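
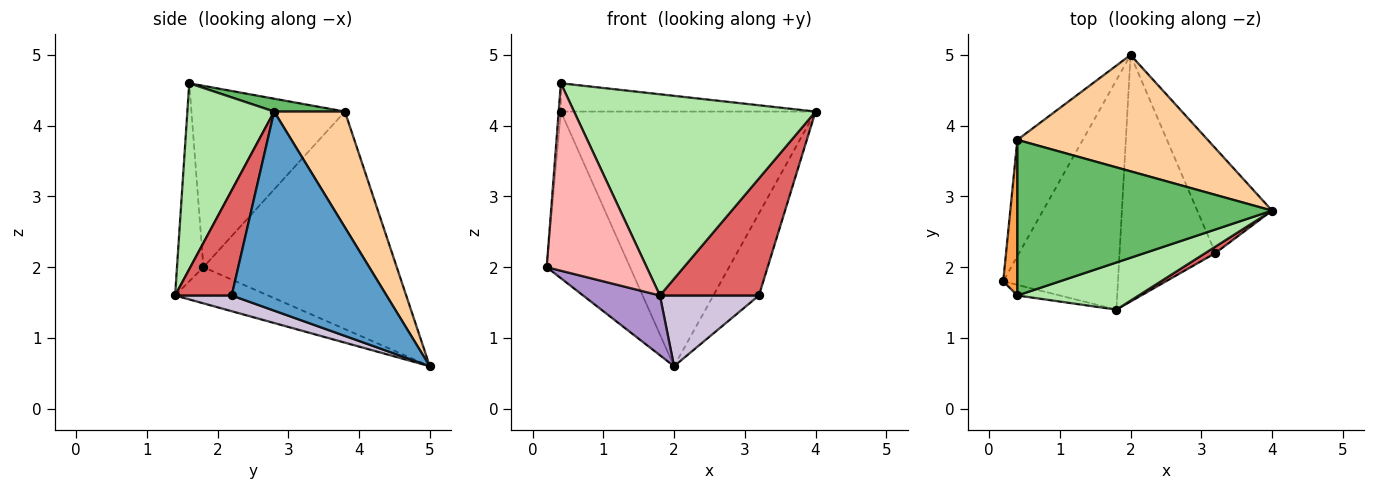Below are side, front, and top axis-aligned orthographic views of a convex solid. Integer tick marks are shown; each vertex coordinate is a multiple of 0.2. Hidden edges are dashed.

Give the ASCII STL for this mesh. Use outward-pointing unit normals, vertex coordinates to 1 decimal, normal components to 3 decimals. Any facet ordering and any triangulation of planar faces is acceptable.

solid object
 facet normal 0.902 0.266 -0.339
  outer loop
   vertex 3.2 2.2 1.6
   vertex 2.0 5.0 0.6
   vertex 4.0 2.8 4.2
  endloop
 endfacet
 facet normal -0.885 0.381 -0.266
  outer loop
   vertex 0.4 3.8 4.2
   vertex 2.0 5.0 0.6
   vertex 0.2 1.8 2.0
  endloop
 endfacet
 facet normal -0.997 0.014 0.078
  outer loop
   vertex 0.4 3.8 4.2
   vertex 0.2 1.8 2.0
   vertex 0.4 1.6 4.6
  endloop
 endfacet
 facet normal 0.245 0.882 0.403
  outer loop
   vertex 0.4 3.8 4.2
   vertex 4.0 2.8 4.2
   vertex 2.0 5.0 0.6
  endloop
 endfacet
 facet normal 0.050 0.179 0.983
  outer loop
   vertex 0.4 3.8 4.2
   vertex 0.4 1.6 4.6
   vertex 4.0 2.8 4.2
  endloop
 endfacet
 facet normal 0.330 -0.919 0.215
  outer loop
   vertex 1.8 1.4 1.6
   vertex 4.0 2.8 4.2
   vertex 0.4 1.6 4.6
  endloop
 endfacet
 facet normal 0.496 -0.867 0.048
  outer loop
   vertex 1.8 1.4 1.6
   vertex 3.2 2.2 1.6
   vertex 4.0 2.8 4.2
  endloop
 endfacet
 facet normal -0.255 -0.965 -0.055
  outer loop
   vertex 1.8 1.4 1.6
   vertex 0.4 1.6 4.6
   vertex 0.2 1.8 2.0
  endloop
 endfacet
 facet normal -0.292 -0.241 -0.926
  outer loop
   vertex 1.8 1.4 1.6
   vertex 0.2 1.8 2.0
   vertex 2.0 5.0 0.6
  endloop
 endfacet
 facet normal 0.156 -0.272 -0.950
  outer loop
   vertex 1.8 1.4 1.6
   vertex 2.0 5.0 0.6
   vertex 3.2 2.2 1.6
  endloop
 endfacet
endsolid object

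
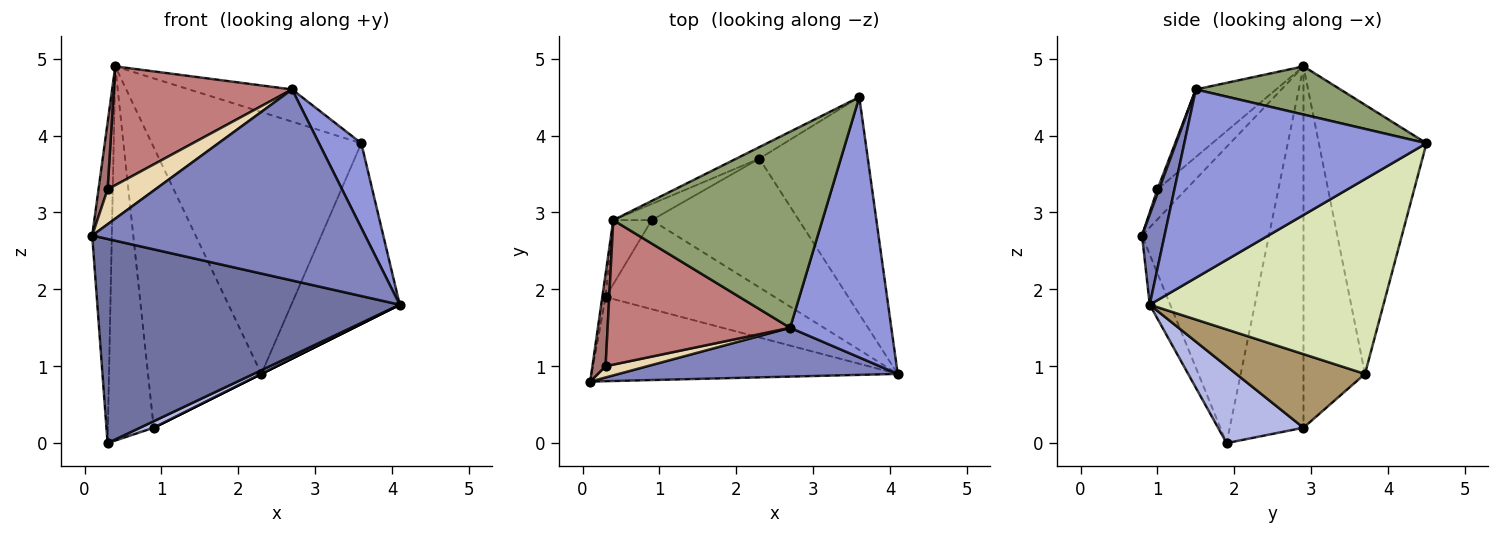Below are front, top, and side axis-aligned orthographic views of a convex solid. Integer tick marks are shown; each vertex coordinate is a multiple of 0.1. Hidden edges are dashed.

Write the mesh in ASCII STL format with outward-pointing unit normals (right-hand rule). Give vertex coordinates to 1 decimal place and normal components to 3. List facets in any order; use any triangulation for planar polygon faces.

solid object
 facet normal -0.063 -0.923 -0.381
  outer loop
   vertex 0.3 1.9 0.0
   vertex 4.1 0.9 1.8
   vertex 0.1 0.8 2.7
  endloop
 endfacet
 facet normal 0.080 -0.966 0.247
  outer loop
   vertex 2.7 1.5 4.6
   vertex 0.1 0.8 2.7
   vertex 4.1 0.9 1.8
  endloop
 endfacet
 facet normal 0.871 -0.152 0.468
  outer loop
   vertex 2.7 1.5 4.6
   vertex 4.1 0.9 1.8
   vertex 3.6 4.5 3.9
  endloop
 endfacet
 facet normal 0.413 -0.066 -0.908
  outer loop
   vertex 0.9 2.9 0.2
   vertex 4.1 0.9 1.8
   vertex 0.3 1.9 0.0
  endloop
 endfacet
 facet normal 0.222 0.158 0.962
  outer loop
   vertex 0.4 2.9 4.9
   vertex 2.7 1.5 4.6
   vertex 3.6 4.5 3.9
  endloop
 endfacet
 facet normal -0.988 0.153 -0.011
  outer loop
   vertex 0.4 2.9 4.9
   vertex 0.3 1.9 0.0
   vertex 0.1 0.8 2.7
  endloop
 endfacet
 facet normal -0.846 0.526 -0.090
  outer loop
   vertex 0.4 2.9 4.9
   vertex 0.9 2.9 0.2
   vertex 0.3 1.9 0.0
  endloop
 endfacet
 facet normal 0.810 0.376 -0.451
  outer loop
   vertex 2.3 3.7 0.9
   vertex 3.6 4.5 3.9
   vertex 4.1 0.9 1.8
  endloop
 endfacet
 facet normal 0.447 0.000 -0.894
  outer loop
   vertex 2.3 3.7 0.9
   vertex 4.1 0.9 1.8
   vertex 0.9 2.9 0.2
  endloop
 endfacet
 facet normal -0.457 0.889 -0.039
  outer loop
   vertex 2.3 3.7 0.9
   vertex 0.4 2.9 4.9
   vertex 3.6 4.5 3.9
  endloop
 endfacet
 facet normal -0.476 0.878 -0.051
  outer loop
   vertex 2.3 3.7 0.9
   vertex 0.9 2.9 0.2
   vertex 0.4 2.9 4.9
  endloop
 endfacet
 facet normal 0.032 -0.951 0.306
  outer loop
   vertex 0.3 1.0 3.3
   vertex 0.1 0.8 2.7
   vertex 2.7 1.5 4.6
  endloop
 endfacet
 facet normal -0.879 -0.279 0.386
  outer loop
   vertex 0.3 1.0 3.3
   vertex 0.4 2.9 4.9
   vertex 0.1 0.8 2.7
  endloop
 endfacet
 facet normal -0.275 -0.611 0.743
  outer loop
   vertex 0.3 1.0 3.3
   vertex 2.7 1.5 4.6
   vertex 0.4 2.9 4.9
  endloop
 endfacet
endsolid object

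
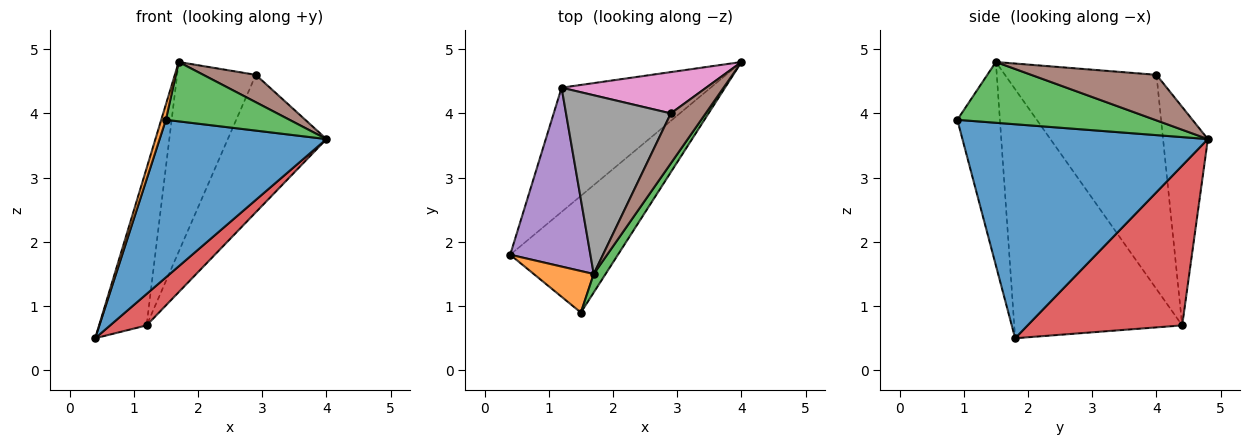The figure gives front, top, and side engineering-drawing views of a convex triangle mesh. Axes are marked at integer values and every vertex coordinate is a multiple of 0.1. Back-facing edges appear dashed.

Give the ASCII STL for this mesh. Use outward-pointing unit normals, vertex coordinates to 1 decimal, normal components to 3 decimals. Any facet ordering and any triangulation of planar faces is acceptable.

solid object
 facet normal 0.763 -0.519 -0.384
  outer loop
   vertex 1.5 0.9 3.9
   vertex 0.4 1.8 0.5
   vertex 4.0 4.8 3.6
  endloop
 endfacet
 facet normal -0.954 -0.104 0.281
  outer loop
   vertex 1.7 1.5 4.8
   vertex 0.4 1.8 0.5
   vertex 1.5 0.9 3.9
  endloop
 endfacet
 facet normal 0.836 -0.524 0.163
  outer loop
   vertex 1.7 1.5 4.8
   vertex 1.5 0.9 3.9
   vertex 4.0 4.8 3.6
  endloop
 endfacet
 facet normal 0.721 -0.170 -0.672
  outer loop
   vertex 1.2 4.4 0.7
   vertex 4.0 4.8 3.6
   vertex 0.4 1.8 0.5
  endloop
 endfacet
 facet normal -0.919 0.260 0.296
  outer loop
   vertex 1.2 4.4 0.7
   vertex 0.4 1.8 0.5
   vertex 1.7 1.5 4.8
  endloop
 endfacet
 facet normal 0.754 -0.316 0.577
  outer loop
   vertex 2.9 4.0 4.6
   vertex 1.7 1.5 4.8
   vertex 4.0 4.8 3.6
  endloop
 endfacet
 facet normal -0.399 0.878 0.264
  outer loop
   vertex 2.9 4.0 4.6
   vertex 4.0 4.8 3.6
   vertex 1.2 4.4 0.7
  endloop
 endfacet
 facet normal -0.814 0.423 0.398
  outer loop
   vertex 2.9 4.0 4.6
   vertex 1.2 4.4 0.7
   vertex 1.7 1.5 4.8
  endloop
 endfacet
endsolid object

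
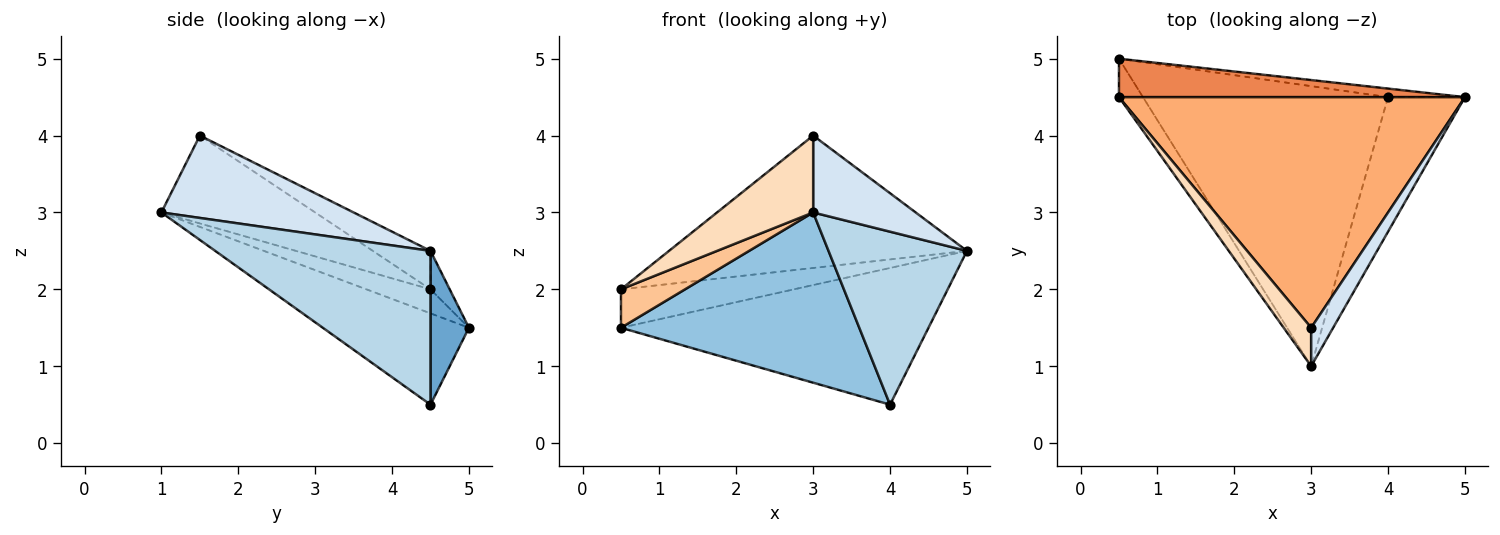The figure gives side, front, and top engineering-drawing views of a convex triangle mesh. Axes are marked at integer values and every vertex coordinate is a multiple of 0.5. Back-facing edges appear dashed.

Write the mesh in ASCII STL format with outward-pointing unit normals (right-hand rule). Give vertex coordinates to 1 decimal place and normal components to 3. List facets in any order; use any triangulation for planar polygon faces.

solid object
 facet normal 0.124 0.990 -0.062
  outer loop
   vertex 4.0 4.5 0.5
   vertex 0.5 5.0 1.5
   vertex 5.0 4.5 2.5
  endloop
 endfacet
 facet normal -0.303 -0.495 -0.814
  outer loop
   vertex 4.0 4.5 0.5
   vertex 3.0 1.0 3.0
   vertex 0.5 5.0 1.5
  endloop
 endfacet
 facet normal 0.775 -0.498 -0.388
  outer loop
   vertex 4.0 4.5 0.5
   vertex 5.0 4.5 2.5
   vertex 3.0 1.0 3.0
  endloop
 endfacet
 facet normal 0.859 -0.458 0.229
  outer loop
   vertex 3.0 1.5 4.0
   vertex 3.0 1.0 3.0
   vertex 5.0 4.5 2.5
  endloop
 endfacet
 facet normal -0.078 0.705 0.705
  outer loop
   vertex 0.5 4.5 2.0
   vertex 5.0 4.5 2.5
   vertex 0.5 5.0 1.5
  endloop
 endfacet
 facet normal -0.096 0.496 0.863
  outer loop
   vertex 0.5 4.5 2.0
   vertex 3.0 1.5 4.0
   vertex 5.0 4.5 2.5
  endloop
 endfacet
 facet normal -0.577 -0.577 -0.577
  outer loop
   vertex 0.5 4.5 2.0
   vertex 0.5 5.0 1.5
   vertex 3.0 1.0 3.0
  endloop
 endfacet
 facet normal -0.820 -0.512 0.256
  outer loop
   vertex 0.5 4.5 2.0
   vertex 3.0 1.0 3.0
   vertex 3.0 1.5 4.0
  endloop
 endfacet
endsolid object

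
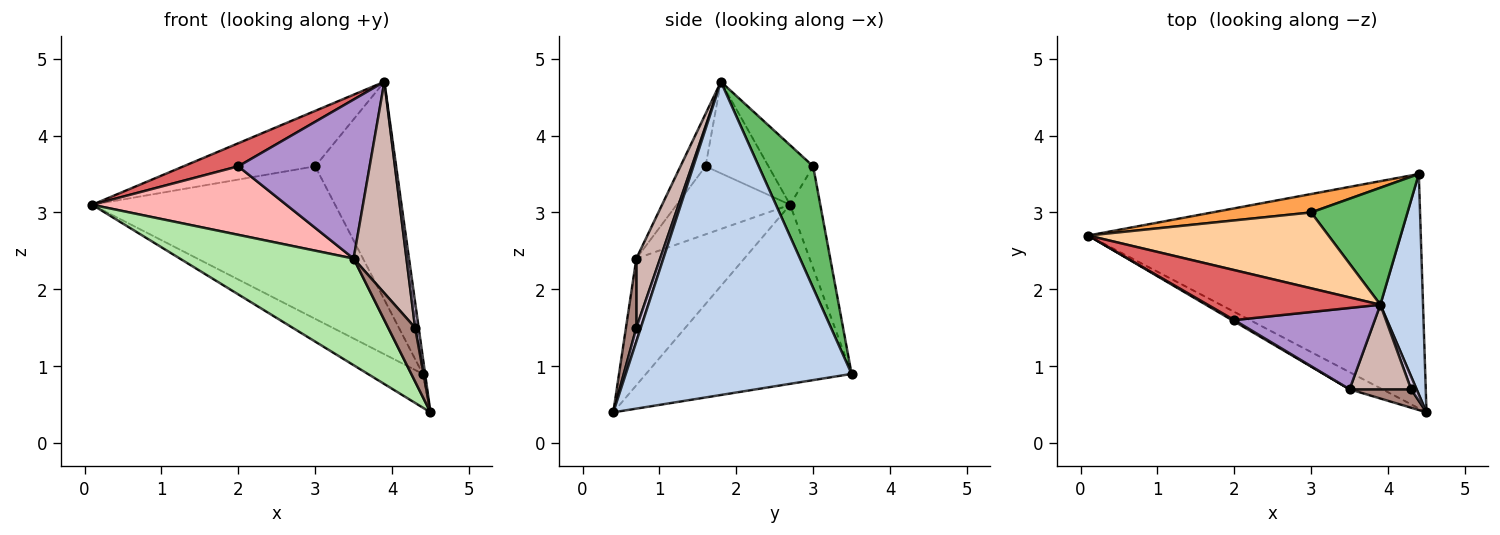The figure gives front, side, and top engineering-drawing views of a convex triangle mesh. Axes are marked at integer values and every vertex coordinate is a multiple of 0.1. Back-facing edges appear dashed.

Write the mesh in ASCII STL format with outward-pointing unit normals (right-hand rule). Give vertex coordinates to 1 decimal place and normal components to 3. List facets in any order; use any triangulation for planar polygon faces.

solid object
 facet normal -0.470 0.126 -0.874
  outer loop
   vertex 4.4 3.5 0.9
   vertex 4.5 0.4 0.4
   vertex 0.1 2.7 3.1
  endloop
 endfacet
 facet normal 0.991 0.010 0.135
  outer loop
   vertex 3.9 1.8 4.7
   vertex 4.5 0.4 0.4
   vertex 4.4 3.5 0.9
  endloop
 endfacet
 facet normal -0.122 0.985 0.119
  outer loop
   vertex 3.0 3.0 3.6
   vertex 4.4 3.5 0.9
   vertex 0.1 2.7 3.1
  endloop
 endfacet
 facet normal -0.196 0.578 0.792
  outer loop
   vertex 3.0 3.0 3.6
   vertex 0.1 2.7 3.1
   vertex 3.9 1.8 4.7
  endloop
 endfacet
 facet normal 0.513 0.757 0.406
  outer loop
   vertex 3.0 3.0 3.6
   vertex 3.9 1.8 4.7
   vertex 4.4 3.5 0.9
  endloop
 endfacet
 facet normal -0.523 -0.842 -0.135
  outer loop
   vertex 3.5 0.7 2.4
   vertex 0.1 2.7 3.1
   vertex 4.5 0.4 0.4
  endloop
 endfacet
 facet normal -0.434 -0.378 0.818
  outer loop
   vertex 2.0 1.6 3.6
   vertex 3.9 1.8 4.7
   vertex 0.1 2.7 3.1
  endloop
 endfacet
 facet normal -0.504 -0.863 0.017
  outer loop
   vertex 2.0 1.6 3.6
   vertex 0.1 2.7 3.1
   vertex 3.5 0.7 2.4
  endloop
 endfacet
 facet normal -0.168 -0.878 0.449
  outer loop
   vertex 2.0 1.6 3.6
   vertex 3.5 0.7 2.4
   vertex 3.9 1.8 4.7
  endloop
 endfacet
 facet normal 0.745 -0.596 0.298
  outer loop
   vertex 4.3 0.7 1.5
   vertex 4.5 0.4 0.4
   vertex 3.9 1.8 4.7
  endloop
 endfacet
 facet normal 0.343 -0.889 0.305
  outer loop
   vertex 4.3 0.7 1.5
   vertex 3.5 0.7 2.4
   vertex 4.5 0.4 0.4
  endloop
 endfacet
 facet normal 0.386 -0.857 0.343
  outer loop
   vertex 4.3 0.7 1.5
   vertex 3.9 1.8 4.7
   vertex 3.5 0.7 2.4
  endloop
 endfacet
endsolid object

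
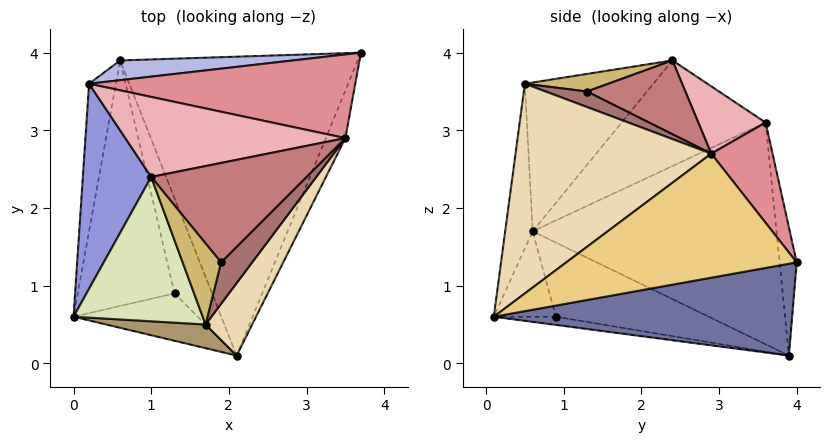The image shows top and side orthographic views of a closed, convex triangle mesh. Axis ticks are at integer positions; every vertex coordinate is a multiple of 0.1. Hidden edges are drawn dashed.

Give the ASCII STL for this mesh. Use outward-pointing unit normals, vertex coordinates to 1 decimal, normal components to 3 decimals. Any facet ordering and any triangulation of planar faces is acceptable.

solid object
 facet normal 0.360 0.020 -0.933
  outer loop
   vertex 2.1 0.1 0.6
   vertex 0.6 3.9 0.1
   vertex 3.7 4.0 1.3
  endloop
 endfacet
 facet normal -0.985 0.121 -0.119
  outer loop
   vertex 0.2 3.6 3.1
   vertex 0.6 3.9 0.1
   vertex 0.0 0.6 1.7
  endloop
 endfacet
 facet normal -0.824 -0.194 0.533
  outer loop
   vertex 0.2 3.6 3.1
   vertex 0.0 0.6 1.7
   vertex 1.0 2.4 3.9
  endloop
 endfacet
 facet normal -0.067 0.994 0.090
  outer loop
   vertex 0.2 3.6 3.1
   vertex 3.7 4.0 1.3
   vertex 0.6 3.9 0.1
  endloop
 endfacet
 facet normal -0.587 -0.264 -0.765
  outer loop
   vertex 1.3 0.9 0.6
   vertex 0.0 0.6 1.7
   vertex 0.6 3.9 0.1
  endloop
 endfacet
 facet normal -0.493 -0.493 -0.717
  outer loop
   vertex 1.3 0.9 0.6
   vertex 2.1 0.1 0.6
   vertex 0.0 0.6 1.7
  endloop
 endfacet
 facet normal -0.208 -0.208 -0.956
  outer loop
   vertex 1.3 0.9 0.6
   vertex 0.6 3.9 0.1
   vertex 2.1 0.1 0.6
  endloop
 endfacet
 facet normal -0.705 -0.357 0.612
  outer loop
   vertex 1.7 0.5 3.6
   vertex 1.0 2.4 3.9
   vertex 0.0 0.6 1.7
  endloop
 endfacet
 facet normal -0.177 -0.978 0.107
  outer loop
   vertex 1.7 0.5 3.6
   vertex 0.0 0.6 1.7
   vertex 2.1 0.1 0.6
  endloop
 endfacet
 facet normal 0.416 0.010 0.909
  outer loop
   vertex 1.9 1.3 3.5
   vertex 1.0 2.4 3.9
   vertex 1.7 0.5 3.6
  endloop
 endfacet
 facet normal 0.924 -0.353 -0.145
  outer loop
   vertex 3.5 2.9 2.7
   vertex 2.1 0.1 0.6
   vertex 3.7 4.0 1.3
  endloop
 endfacet
 facet normal 0.818 -0.545 0.182
  outer loop
   vertex 3.5 2.9 2.7
   vertex 1.7 0.5 3.6
   vertex 2.1 0.1 0.6
  endloop
 endfacet
 facet normal 0.447 0.000 0.894
  outer loop
   vertex 3.5 2.9 2.7
   vertex 1.9 1.3 3.5
   vertex 1.7 0.5 3.6
  endloop
 endfacet
 facet normal 0.429 0.023 0.903
  outer loop
   vertex 3.5 2.9 2.7
   vertex 1.0 2.4 3.9
   vertex 1.9 1.3 3.5
  endloop
 endfacet
 facet normal 0.234 0.748 0.621
  outer loop
   vertex 3.5 2.9 2.7
   vertex 3.7 4.0 1.3
   vertex 0.2 3.6 3.1
  endloop
 endfacet
 facet normal 0.225 0.640 0.735
  outer loop
   vertex 3.5 2.9 2.7
   vertex 0.2 3.6 3.1
   vertex 1.0 2.4 3.9
  endloop
 endfacet
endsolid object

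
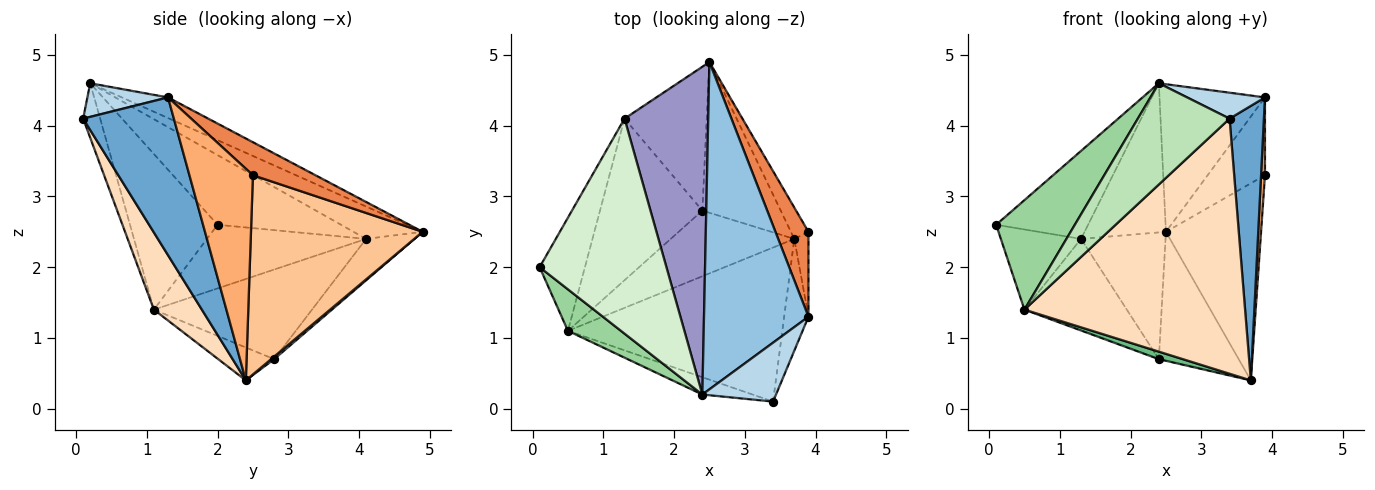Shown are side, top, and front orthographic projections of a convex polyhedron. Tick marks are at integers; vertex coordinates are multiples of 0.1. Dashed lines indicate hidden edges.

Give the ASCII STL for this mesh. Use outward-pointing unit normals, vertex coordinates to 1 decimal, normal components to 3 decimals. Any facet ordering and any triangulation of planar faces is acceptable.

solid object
 facet normal 0.926 -0.350 -0.143
  outer loop
   vertex 3.4 0.1 4.1
   vertex 3.7 2.4 0.4
   vertex 3.9 1.3 4.4
  endloop
 endfacet
 facet normal -0.177 0.405 0.897
  outer loop
   vertex 2.4 0.2 4.6
   vertex 3.9 1.3 4.4
   vertex 2.5 4.9 2.5
  endloop
 endfacet
 facet normal 0.385 -0.372 0.845
  outer loop
   vertex 2.4 0.2 4.6
   vertex 3.4 0.1 4.1
   vertex 3.9 1.3 4.4
  endloop
 endfacet
 facet normal 0.025 0.650 -0.760
  outer loop
   vertex 2.4 2.8 0.7
   vertex 2.5 4.9 2.5
   vertex 3.7 2.4 0.4
  endloop
 endfacet
 facet normal 0.593 0.544 0.593
  outer loop
   vertex 3.9 2.5 3.3
   vertex 2.5 4.9 2.5
   vertex 3.9 1.3 4.4
  endloop
 endfacet
 facet normal 0.996 -0.061 -0.067
  outer loop
   vertex 3.9 2.5 3.3
   vertex 3.9 1.3 4.4
   vertex 3.7 2.4 0.4
  endloop
 endfacet
 facet normal 0.872 0.483 -0.077
  outer loop
   vertex 3.9 2.5 3.3
   vertex 3.7 2.4 0.4
   vertex 2.5 4.9 2.5
  endloop
 endfacet
 facet normal 0.183 -0.842 -0.508
  outer loop
   vertex 0.5 1.1 1.4
   vertex 3.7 2.4 0.4
   vertex 3.4 0.1 4.1
  endloop
 endfacet
 facet normal -0.255 -0.110 -0.961
  outer loop
   vertex 0.5 1.1 1.4
   vertex 2.4 2.8 0.7
   vertex 3.7 2.4 0.4
  endloop
 endfacet
 facet normal -0.721 -0.648 0.246
  outer loop
   vertex 0.5 1.1 1.4
   vertex 2.4 0.2 4.6
   vertex 0.1 2.0 2.6
  endloop
 endfacet
 facet normal -0.180 -0.970 -0.166
  outer loop
   vertex 0.5 1.1 1.4
   vertex 3.4 0.1 4.1
   vertex 2.4 0.2 4.6
  endloop
 endfacet
 facet normal -0.453 0.338 0.825
  outer loop
   vertex 1.3 4.1 2.4
   vertex 0.1 2.0 2.6
   vertex 2.4 0.2 4.6
  endloop
 endfacet
 facet normal -0.332 0.391 0.859
  outer loop
   vertex 1.3 4.1 2.4
   vertex 2.4 0.2 4.6
   vertex 2.5 4.9 2.5
  endloop
 endfacet
 facet normal -0.354 0.618 -0.702
  outer loop
   vertex 1.3 4.1 2.4
   vertex 2.5 4.9 2.5
   vertex 2.4 2.8 0.7
  endloop
 endfacet
 facet normal -0.754 0.380 -0.536
  outer loop
   vertex 1.3 4.1 2.4
   vertex 0.5 1.1 1.4
   vertex 0.1 2.0 2.6
  endloop
 endfacet
 facet normal -0.606 0.392 -0.692
  outer loop
   vertex 1.3 4.1 2.4
   vertex 2.4 2.8 0.7
   vertex 0.5 1.1 1.4
  endloop
 endfacet
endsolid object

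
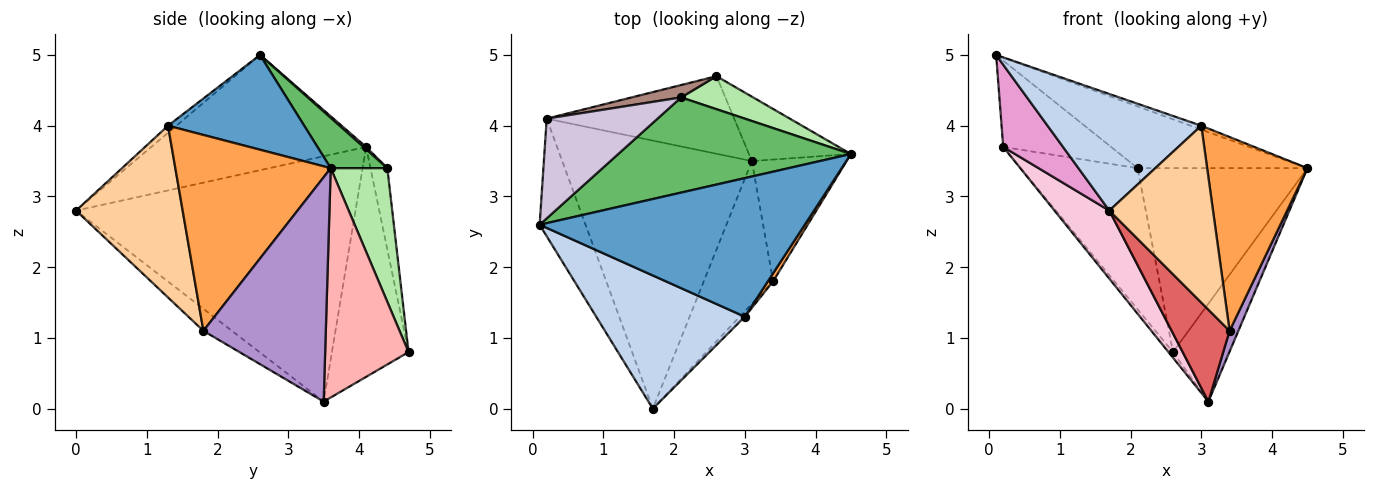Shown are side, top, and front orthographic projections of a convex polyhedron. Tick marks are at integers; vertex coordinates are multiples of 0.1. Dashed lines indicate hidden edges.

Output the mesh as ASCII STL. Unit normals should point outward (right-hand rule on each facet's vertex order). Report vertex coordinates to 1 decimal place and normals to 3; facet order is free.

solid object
 facet normal 0.336 0.026 0.941
  outer loop
   vertex 3.0 1.3 4.0
   vertex 4.5 3.6 3.4
   vertex 0.1 2.6 5.0
  endloop
 endfacet
 facet normal -0.036 -0.658 0.752
  outer loop
   vertex 3.0 1.3 4.0
   vertex 0.1 2.6 5.0
   vertex 1.7 0.0 2.8
  endloop
 endfacet
 facet normal 0.840 -0.542 0.022
  outer loop
   vertex 3.0 1.3 4.0
   vertex 3.4 1.8 1.1
   vertex 4.5 3.6 3.4
  endloop
 endfacet
 facet normal 0.717 -0.697 -0.021
  outer loop
   vertex 3.0 1.3 4.0
   vertex 1.7 0.0 2.8
   vertex 3.4 1.8 1.1
  endloop
 endfacet
 facet normal 0.178 0.535 0.825
  outer loop
   vertex 2.1 4.4 3.4
   vertex 0.1 2.6 5.0
   vertex 4.5 3.6 3.4
  endloop
 endfacet
 facet normal 0.312 0.935 0.168
  outer loop
   vertex 2.1 4.4 3.4
   vertex 4.5 3.6 3.4
   vertex 2.6 4.7 0.8
  endloop
 endfacet
 facet normal -0.258 -0.523 -0.812
  outer loop
   vertex 3.1 3.5 0.1
   vertex 3.4 1.8 1.1
   vertex 1.7 0.0 2.8
  endloop
 endfacet
 facet normal 0.777 0.526 -0.346
  outer loop
   vertex 3.1 3.5 0.1
   vertex 2.6 4.7 0.8
   vertex 4.5 3.6 3.4
  endloop
 endfacet
 facet normal 0.919 -0.066 -0.388
  outer loop
   vertex 3.1 3.5 0.1
   vertex 4.5 3.6 3.4
   vertex 3.4 1.8 1.1
  endloop
 endfacet
 facet normal 0.016 0.654 0.756
  outer loop
   vertex 0.2 4.1 3.7
   vertex 0.1 2.6 5.0
   vertex 2.1 4.4 3.4
  endloop
 endfacet
 facet normal -0.142 0.986 0.086
  outer loop
   vertex 0.2 4.1 3.7
   vertex 2.1 4.4 3.4
   vertex 2.6 4.7 0.8
  endloop
 endfacet
 facet normal -0.774 0.046 -0.631
  outer loop
   vertex 0.2 4.1 3.7
   vertex 2.6 4.7 0.8
   vertex 3.1 3.5 0.1
  endloop
 endfacet
 facet normal -0.899 -0.250 -0.358
  outer loop
   vertex 0.2 4.1 3.7
   vertex 1.7 0.0 2.8
   vertex 0.1 2.6 5.0
  endloop
 endfacet
 facet normal -0.782 -0.153 -0.604
  outer loop
   vertex 0.2 4.1 3.7
   vertex 3.1 3.5 0.1
   vertex 1.7 0.0 2.8
  endloop
 endfacet
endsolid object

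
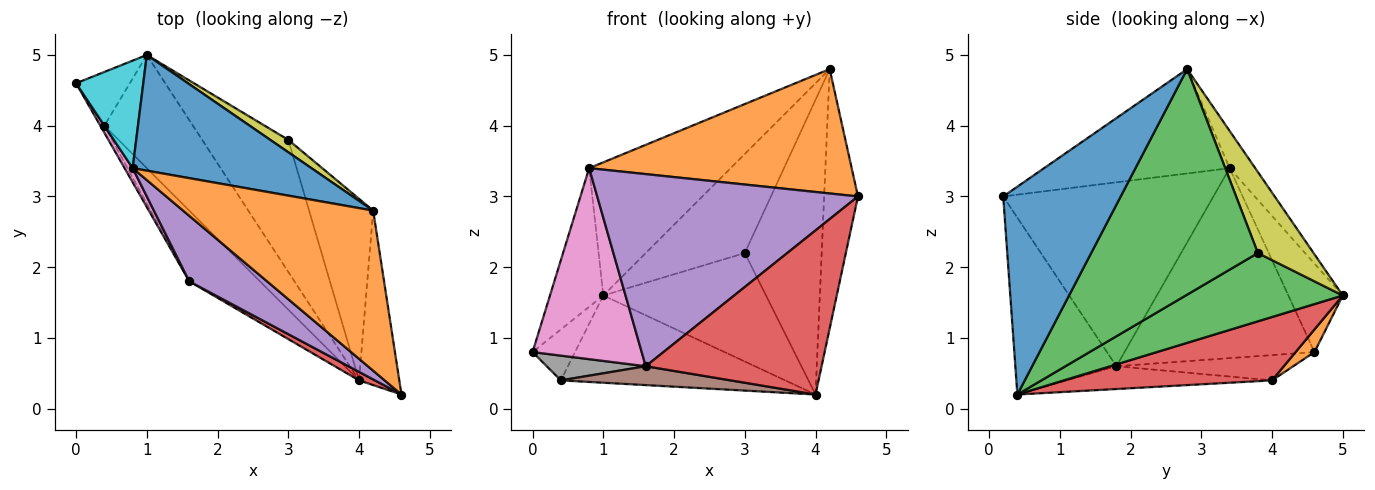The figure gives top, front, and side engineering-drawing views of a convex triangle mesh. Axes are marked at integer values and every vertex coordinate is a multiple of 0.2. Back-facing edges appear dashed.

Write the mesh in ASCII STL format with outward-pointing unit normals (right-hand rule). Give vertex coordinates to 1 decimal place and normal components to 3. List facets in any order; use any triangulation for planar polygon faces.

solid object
 facet normal 0.945 0.272 -0.183
  outer loop
   vertex 4.0 0.4 0.2
   vertex 4.2 2.8 4.8
   vertex 4.6 0.2 3.0
  endloop
 endfacet
 facet normal -0.398 -0.563 0.725
  outer loop
   vertex 0.8 3.4 3.4
   vertex 4.6 0.2 3.0
   vertex 4.2 2.8 4.8
  endloop
 endfacet
 facet normal 0.879 0.406 -0.250
  outer loop
   vertex 3.0 3.8 2.2
   vertex 4.2 2.8 4.8
   vertex 4.0 0.4 0.2
  endloop
 endfacet
 facet normal -0.498 -0.866 0.045
  outer loop
   vertex 1.6 1.8 0.6
   vertex 4.0 0.4 0.2
   vertex 4.6 0.2 3.0
  endloop
 endfacet
 facet normal -0.607 -0.752 0.257
  outer loop
   vertex 1.6 1.8 0.6
   vertex 4.6 0.2 3.0
   vertex 0.8 3.4 3.4
  endloop
 endfacet
 facet normal -0.297 -0.246 -0.923
  outer loop
   vertex 1.6 1.8 0.6
   vertex 0.4 4.0 0.4
   vertex 4.0 0.4 0.2
  endloop
 endfacet
 facet normal -0.867 -0.498 0.037
  outer loop
   vertex 1.6 1.8 0.6
   vertex 0.8 3.4 3.4
   vertex 0.0 4.6 0.8
  endloop
 endfacet
 facet normal -0.864 -0.484 -0.138
  outer loop
   vertex 1.6 1.8 0.6
   vertex 0.0 4.6 0.8
   vertex 0.4 4.0 0.4
  endloop
 endfacet
 facet normal 0.487 0.866 0.108
  outer loop
   vertex 1.0 5.0 1.6
   vertex 4.2 2.8 4.8
   vertex 3.0 3.8 2.2
  endloop
 endfacet
 facet normal -0.628 0.615 0.477
  outer loop
   vertex 1.0 5.0 1.6
   vertex 0.0 4.6 0.8
   vertex 0.8 3.4 3.4
  endloop
 endfacet
 facet normal -0.136 0.748 0.650
  outer loop
   vertex 1.0 5.0 1.6
   vertex 0.8 3.4 3.4
   vertex 4.2 2.8 4.8
  endloop
 endfacet
 facet normal 0.292 0.658 -0.694
  outer loop
   vertex 1.0 5.0 1.6
   vertex 0.4 4.0 0.4
   vertex 0.0 4.6 0.8
  endloop
 endfacet
 facet normal 0.522 0.541 -0.659
  outer loop
   vertex 1.0 5.0 1.6
   vertex 3.0 3.8 2.2
   vertex 4.0 0.4 0.2
  endloop
 endfacet
 facet normal 0.493 0.531 -0.689
  outer loop
   vertex 1.0 5.0 1.6
   vertex 4.0 0.4 0.2
   vertex 0.4 4.0 0.4
  endloop
 endfacet
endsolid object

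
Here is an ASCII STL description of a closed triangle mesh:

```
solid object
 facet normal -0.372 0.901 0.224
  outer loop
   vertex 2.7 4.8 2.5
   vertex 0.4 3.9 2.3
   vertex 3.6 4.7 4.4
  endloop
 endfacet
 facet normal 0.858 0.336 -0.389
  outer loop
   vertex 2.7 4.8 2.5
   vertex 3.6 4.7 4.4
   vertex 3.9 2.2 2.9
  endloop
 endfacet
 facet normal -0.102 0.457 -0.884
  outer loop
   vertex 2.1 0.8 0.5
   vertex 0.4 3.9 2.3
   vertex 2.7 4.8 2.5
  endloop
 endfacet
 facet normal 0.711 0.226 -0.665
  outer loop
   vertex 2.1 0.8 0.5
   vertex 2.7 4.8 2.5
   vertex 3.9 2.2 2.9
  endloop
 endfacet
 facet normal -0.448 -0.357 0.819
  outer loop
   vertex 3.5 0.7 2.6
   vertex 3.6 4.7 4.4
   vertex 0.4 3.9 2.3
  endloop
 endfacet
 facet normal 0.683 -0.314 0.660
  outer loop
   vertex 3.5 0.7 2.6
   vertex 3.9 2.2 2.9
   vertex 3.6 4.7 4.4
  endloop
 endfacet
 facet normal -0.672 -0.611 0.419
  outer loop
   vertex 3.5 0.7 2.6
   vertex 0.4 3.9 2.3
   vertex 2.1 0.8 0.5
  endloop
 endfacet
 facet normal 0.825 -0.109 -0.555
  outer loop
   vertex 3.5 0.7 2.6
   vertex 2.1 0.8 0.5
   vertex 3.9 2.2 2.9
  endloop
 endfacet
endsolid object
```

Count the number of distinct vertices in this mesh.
6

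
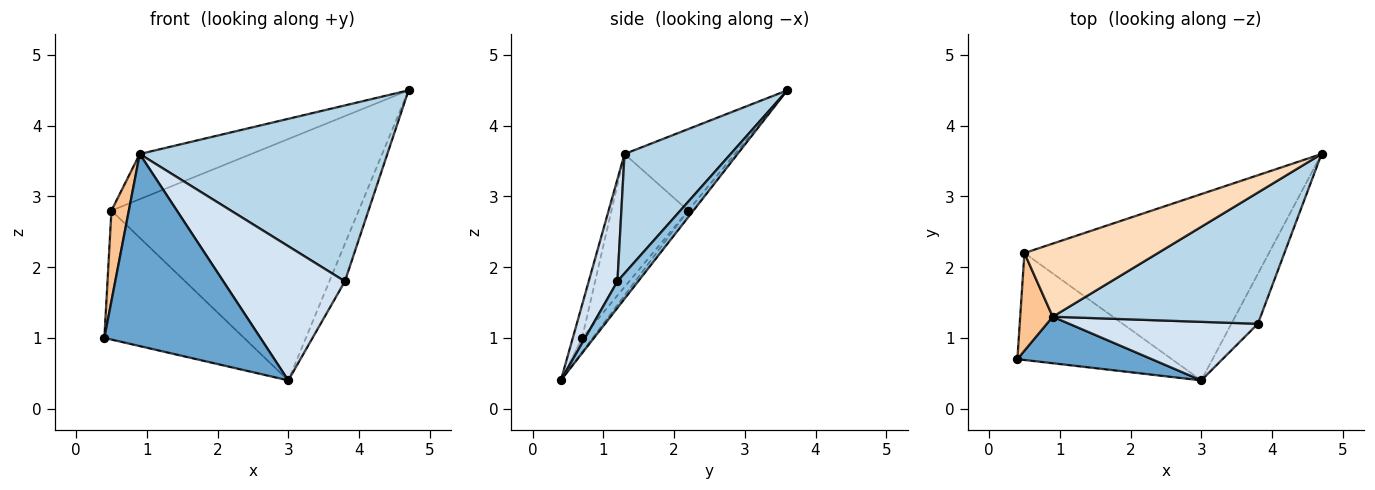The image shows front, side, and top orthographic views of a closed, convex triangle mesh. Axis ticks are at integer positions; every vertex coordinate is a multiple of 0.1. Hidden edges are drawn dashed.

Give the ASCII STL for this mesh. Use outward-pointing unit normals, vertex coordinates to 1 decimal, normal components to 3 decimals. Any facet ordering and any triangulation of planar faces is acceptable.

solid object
 facet normal -0.058 -0.970 0.235
  outer loop
   vertex 0.9 1.3 3.6
   vertex 0.4 0.7 1.0
   vertex 3.0 0.4 0.4
  endloop
 endfacet
 facet normal 0.625 0.469 -0.625
  outer loop
   vertex 3.8 1.2 1.8
   vertex 3.0 0.4 0.4
   vertex 4.7 3.6 4.5
  endloop
 endfacet
 facet normal 0.325 -0.758 0.566
  outer loop
   vertex 3.8 1.2 1.8
   vertex 4.7 3.6 4.5
   vertex 0.9 1.3 3.6
  endloop
 endfacet
 facet normal 0.212 -0.896 0.391
  outer loop
   vertex 3.8 1.2 1.8
   vertex 0.9 1.3 3.6
   vertex 3.0 0.4 0.4
  endloop
 endfacet
 facet normal -0.058 0.769 -0.637
  outer loop
   vertex 0.5 2.2 2.8
   vertex 3.0 0.4 0.4
   vertex 0.4 0.7 1.0
  endloop
 endfacet
 facet normal -0.017 0.792 -0.611
  outer loop
   vertex 0.5 2.2 2.8
   vertex 4.7 3.6 4.5
   vertex 3.0 0.4 0.4
  endloop
 endfacet
 facet normal -0.949 -0.215 0.232
  outer loop
   vertex 0.5 2.2 2.8
   vertex 0.4 0.7 1.0
   vertex 0.9 1.3 3.6
  endloop
 endfacet
 facet normal -0.461 0.466 0.755
  outer loop
   vertex 0.5 2.2 2.8
   vertex 0.9 1.3 3.6
   vertex 4.7 3.6 4.5
  endloop
 endfacet
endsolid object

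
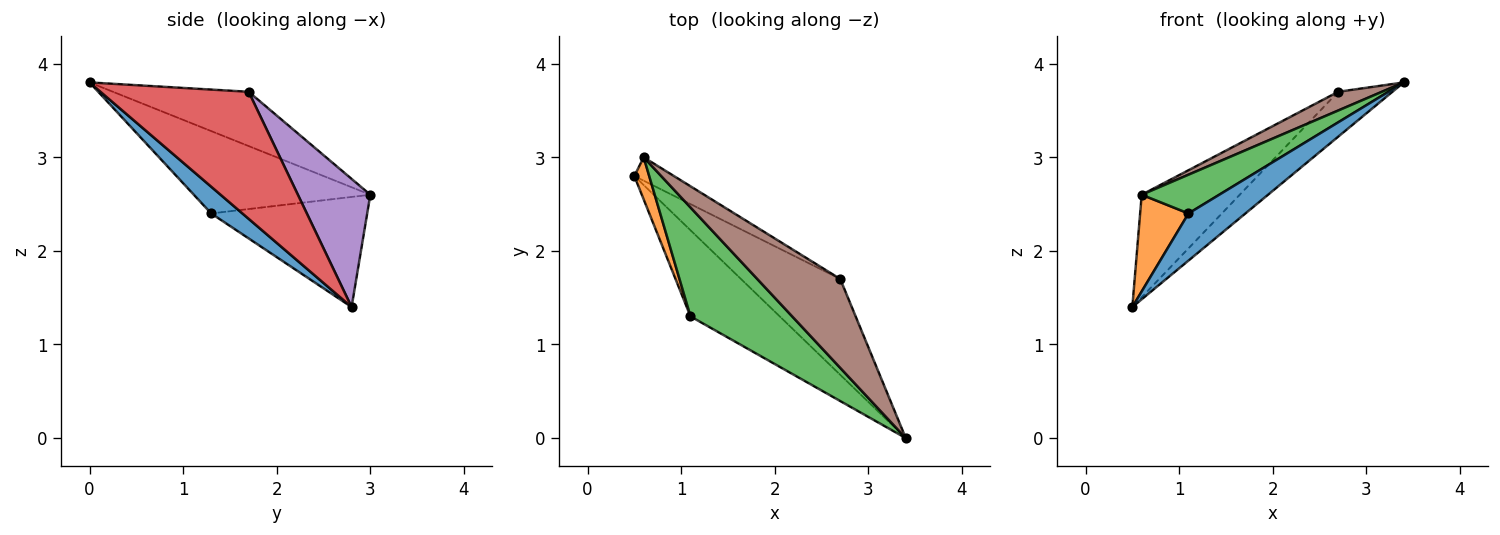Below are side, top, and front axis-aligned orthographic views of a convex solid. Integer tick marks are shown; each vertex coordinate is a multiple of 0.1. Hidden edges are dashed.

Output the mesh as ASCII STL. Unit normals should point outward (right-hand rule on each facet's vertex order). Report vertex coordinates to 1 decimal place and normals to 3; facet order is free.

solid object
 facet normal 0.254 -0.464 -0.849
  outer loop
   vertex 1.1 1.3 2.4
   vertex 0.5 2.8 1.4
   vertex 3.4 0.0 3.8
  endloop
 endfacet
 facet normal -0.947 -0.294 0.128
  outer loop
   vertex 1.1 1.3 2.4
   vertex 0.6 3.0 2.6
   vertex 0.5 2.8 1.4
  endloop
 endfacet
 facet normal -0.607 -0.267 0.749
  outer loop
   vertex 1.1 1.3 2.4
   vertex 3.4 0.0 3.8
   vertex 0.6 3.0 2.6
  endloop
 endfacet
 facet normal 0.757 0.277 -0.592
  outer loop
   vertex 2.7 1.7 3.7
   vertex 3.4 0.0 3.8
   vertex 0.5 2.8 1.4
  endloop
 endfacet
 facet normal 0.584 0.791 -0.181
  outer loop
   vertex 2.7 1.7 3.7
   vertex 0.5 2.8 1.4
   vertex 0.6 3.0 2.6
  endloop
 endfacet
 facet normal -0.539 -0.174 0.824
  outer loop
   vertex 2.7 1.7 3.7
   vertex 0.6 3.0 2.6
   vertex 3.4 0.0 3.8
  endloop
 endfacet
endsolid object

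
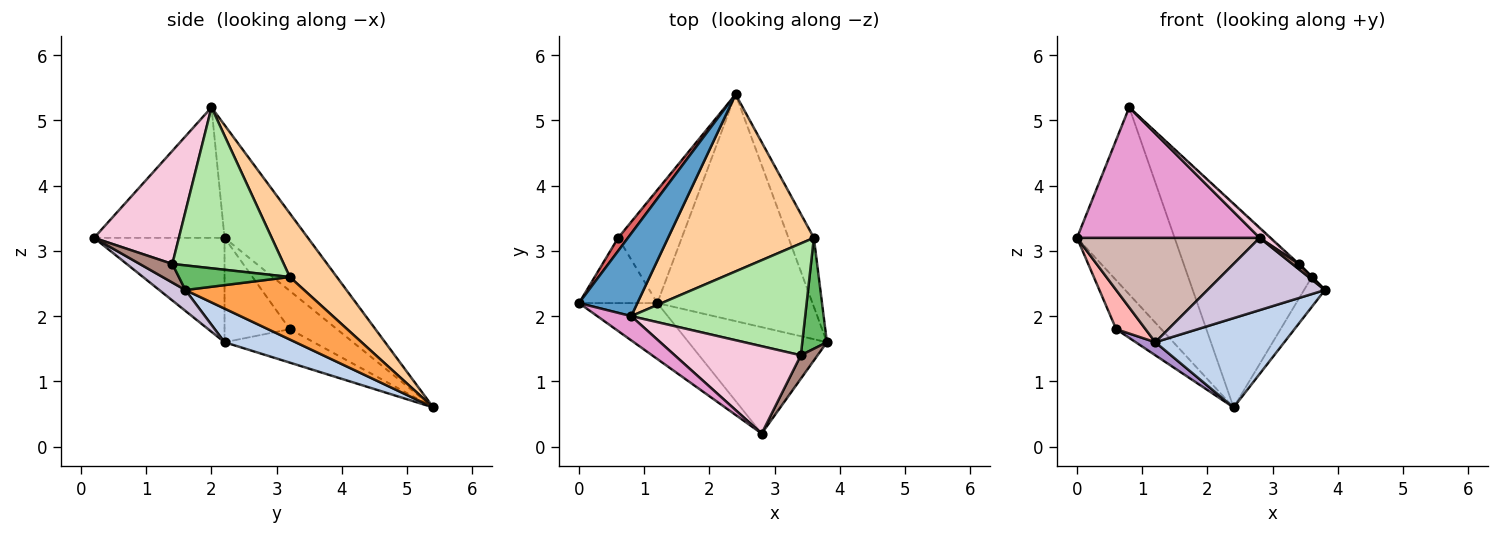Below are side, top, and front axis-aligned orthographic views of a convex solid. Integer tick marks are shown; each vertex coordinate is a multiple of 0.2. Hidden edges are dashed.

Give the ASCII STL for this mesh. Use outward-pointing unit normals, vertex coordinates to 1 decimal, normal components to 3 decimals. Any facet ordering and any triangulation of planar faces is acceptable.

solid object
 facet normal -0.616 0.721 0.318
  outer loop
   vertex 0.8 2.0 5.2
   vertex 2.4 5.4 0.6
   vertex 0.0 2.2 3.2
  endloop
 endfacet
 facet normal 0.198 -0.359 -0.912
  outer loop
   vertex 1.2 2.2 1.6
   vertex 2.4 5.4 0.6
   vertex 3.8 1.6 2.4
  endloop
 endfacet
 facet normal 0.914 0.161 -0.372
  outer loop
   vertex 3.6 3.2 2.6
   vertex 3.8 1.6 2.4
   vertex 2.4 5.4 0.6
  endloop
 endfacet
 facet normal 0.276 0.725 0.632
  outer loop
   vertex 3.6 3.2 2.6
   vertex 2.4 5.4 0.6
   vertex 0.8 2.0 5.2
  endloop
 endfacet
 facet normal 0.707 0.000 0.707
  outer loop
   vertex 3.6 3.2 2.6
   vertex 3.4 1.4 2.8
   vertex 3.8 1.6 2.4
  endloop
 endfacet
 facet normal 0.679 0.006 0.734
  outer loop
   vertex 3.6 3.2 2.6
   vertex 0.8 2.0 5.2
   vertex 3.4 1.4 2.8
  endloop
 endfacet
 facet normal -0.710 0.680 0.181
  outer loop
   vertex 0.6 3.2 1.8
   vertex 0.0 2.2 3.2
   vertex 2.4 5.4 0.6
  endloop
 endfacet
 facet normal -0.753 -0.339 -0.565
  outer loop
   vertex 0.6 3.2 1.8
   vertex 1.2 2.2 1.6
   vertex 0.0 2.2 3.2
  endloop
 endfacet
 facet normal -0.463 -0.102 -0.881
  outer loop
   vertex 0.6 3.2 1.8
   vertex 2.4 5.4 0.6
   vertex 1.2 2.2 1.6
  endloop
 endfacet
 facet normal 0.124 -0.558 -0.821
  outer loop
   vertex 2.8 0.2 3.2
   vertex 1.2 2.2 1.6
   vertex 3.8 1.6 2.4
  endloop
 endfacet
 facet normal 0.735 -0.147 0.662
  outer loop
   vertex 2.8 0.2 3.2
   vertex 3.8 1.6 2.4
   vertex 3.4 1.4 2.8
  endloop
 endfacet
 facet normal -0.533 -0.746 -0.400
  outer loop
   vertex 2.8 0.2 3.2
   vertex 0.0 2.2 3.2
   vertex 1.2 2.2 1.6
  endloop
 endfacet
 facet normal -0.575 -0.805 0.149
  outer loop
   vertex 2.8 0.2 3.2
   vertex 0.8 2.0 5.2
   vertex 0.0 2.2 3.2
  endloop
 endfacet
 facet normal 0.665 -0.085 0.742
  outer loop
   vertex 2.8 0.2 3.2
   vertex 3.4 1.4 2.8
   vertex 0.8 2.0 5.2
  endloop
 endfacet
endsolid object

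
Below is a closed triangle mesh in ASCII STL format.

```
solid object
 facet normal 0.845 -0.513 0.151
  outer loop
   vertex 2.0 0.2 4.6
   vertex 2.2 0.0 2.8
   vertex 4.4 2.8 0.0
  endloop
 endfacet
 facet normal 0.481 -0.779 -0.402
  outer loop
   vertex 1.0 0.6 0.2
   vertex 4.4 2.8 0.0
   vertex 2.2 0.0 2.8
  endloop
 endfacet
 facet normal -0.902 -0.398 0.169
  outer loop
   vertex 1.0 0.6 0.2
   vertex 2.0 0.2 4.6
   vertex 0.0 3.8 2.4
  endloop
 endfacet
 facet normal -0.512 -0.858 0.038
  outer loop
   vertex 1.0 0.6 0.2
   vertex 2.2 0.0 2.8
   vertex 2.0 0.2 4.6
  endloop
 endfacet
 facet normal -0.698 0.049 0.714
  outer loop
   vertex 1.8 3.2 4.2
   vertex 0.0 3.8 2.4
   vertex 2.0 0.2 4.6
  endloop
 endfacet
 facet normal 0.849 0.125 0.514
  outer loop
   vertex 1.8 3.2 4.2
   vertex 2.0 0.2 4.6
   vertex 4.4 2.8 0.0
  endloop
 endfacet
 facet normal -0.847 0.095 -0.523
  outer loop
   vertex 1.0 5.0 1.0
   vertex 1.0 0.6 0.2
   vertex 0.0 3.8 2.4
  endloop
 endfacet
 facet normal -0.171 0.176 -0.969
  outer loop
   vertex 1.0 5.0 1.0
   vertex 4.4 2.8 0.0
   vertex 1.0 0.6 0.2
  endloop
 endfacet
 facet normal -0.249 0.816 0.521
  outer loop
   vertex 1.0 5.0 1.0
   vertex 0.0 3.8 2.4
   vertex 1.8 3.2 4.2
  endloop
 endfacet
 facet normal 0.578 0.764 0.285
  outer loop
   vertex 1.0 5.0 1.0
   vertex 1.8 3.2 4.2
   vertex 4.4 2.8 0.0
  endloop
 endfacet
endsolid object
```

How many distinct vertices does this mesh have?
7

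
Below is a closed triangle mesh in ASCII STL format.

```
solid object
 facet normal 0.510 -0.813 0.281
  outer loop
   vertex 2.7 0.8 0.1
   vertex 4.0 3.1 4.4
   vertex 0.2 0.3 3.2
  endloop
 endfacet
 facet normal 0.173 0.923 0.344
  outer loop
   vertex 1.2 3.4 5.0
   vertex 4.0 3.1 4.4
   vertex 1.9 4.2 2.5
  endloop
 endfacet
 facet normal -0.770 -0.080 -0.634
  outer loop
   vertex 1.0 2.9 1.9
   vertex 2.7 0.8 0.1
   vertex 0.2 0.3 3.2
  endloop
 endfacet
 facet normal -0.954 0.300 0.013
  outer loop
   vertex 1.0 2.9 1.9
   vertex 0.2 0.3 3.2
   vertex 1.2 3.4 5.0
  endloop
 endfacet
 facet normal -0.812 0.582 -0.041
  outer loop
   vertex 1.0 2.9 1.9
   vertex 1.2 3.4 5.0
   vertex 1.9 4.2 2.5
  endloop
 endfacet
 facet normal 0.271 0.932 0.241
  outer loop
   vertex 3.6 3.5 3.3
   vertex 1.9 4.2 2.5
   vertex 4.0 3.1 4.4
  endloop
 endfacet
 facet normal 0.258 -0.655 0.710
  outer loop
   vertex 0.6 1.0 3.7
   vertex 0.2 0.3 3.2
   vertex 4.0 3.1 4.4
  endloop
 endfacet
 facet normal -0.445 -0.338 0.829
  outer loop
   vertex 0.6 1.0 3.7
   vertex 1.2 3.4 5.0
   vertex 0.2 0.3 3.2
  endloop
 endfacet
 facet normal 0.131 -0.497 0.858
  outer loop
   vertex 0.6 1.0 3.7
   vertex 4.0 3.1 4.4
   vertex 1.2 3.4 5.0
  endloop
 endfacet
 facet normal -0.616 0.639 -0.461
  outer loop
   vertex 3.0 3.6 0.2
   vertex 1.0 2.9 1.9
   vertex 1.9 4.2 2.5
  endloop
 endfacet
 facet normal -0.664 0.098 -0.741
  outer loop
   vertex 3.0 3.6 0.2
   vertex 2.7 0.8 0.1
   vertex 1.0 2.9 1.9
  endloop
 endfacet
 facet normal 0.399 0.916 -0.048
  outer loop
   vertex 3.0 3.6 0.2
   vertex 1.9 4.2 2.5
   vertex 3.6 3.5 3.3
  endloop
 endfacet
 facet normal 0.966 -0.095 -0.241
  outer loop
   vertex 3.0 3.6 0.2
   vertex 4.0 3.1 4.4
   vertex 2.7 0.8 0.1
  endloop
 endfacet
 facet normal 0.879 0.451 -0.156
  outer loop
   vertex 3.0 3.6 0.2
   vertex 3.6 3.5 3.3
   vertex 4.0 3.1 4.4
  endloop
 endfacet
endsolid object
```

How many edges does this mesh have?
21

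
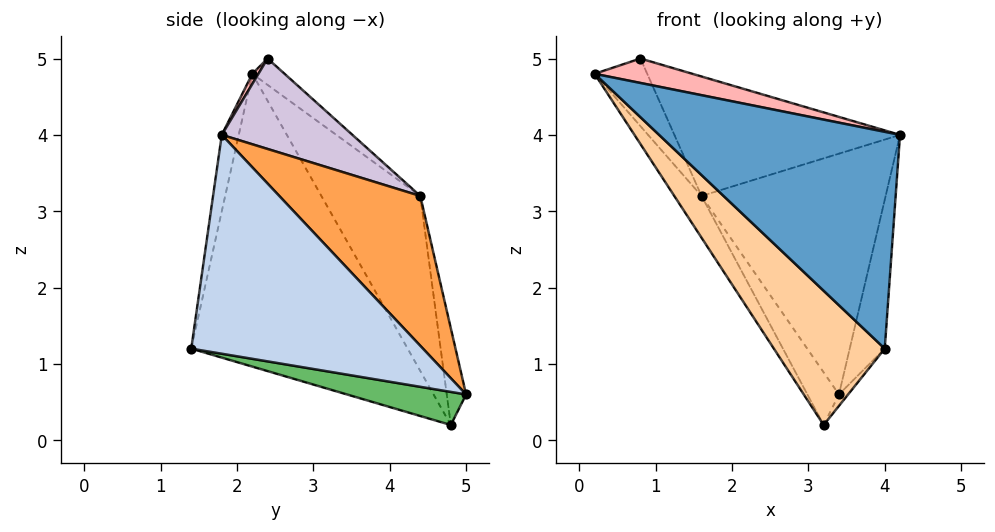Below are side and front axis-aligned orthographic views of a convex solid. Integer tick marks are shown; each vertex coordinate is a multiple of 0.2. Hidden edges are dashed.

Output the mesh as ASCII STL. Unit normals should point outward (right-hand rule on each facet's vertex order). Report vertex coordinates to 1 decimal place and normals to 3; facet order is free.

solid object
 facet normal -0.069 -0.987 0.146
  outer loop
   vertex 4.0 1.4 1.2
   vertex 4.2 1.8 4.0
   vertex 0.2 2.2 4.8
  endloop
 endfacet
 facet normal 0.985 0.149 -0.092
  outer loop
   vertex 4.0 1.4 1.2
   vertex 3.4 5.0 0.6
   vertex 4.2 1.8 4.0
  endloop
 endfacet
 facet normal 0.520 0.680 0.517
  outer loop
   vertex 1.6 4.4 3.2
   vertex 4.2 1.8 4.0
   vertex 3.4 5.0 0.6
  endloop
 endfacet
 facet normal -0.682 -0.349 -0.642
  outer loop
   vertex 3.2 4.8 0.2
   vertex 4.0 1.4 1.2
   vertex 0.2 2.2 4.8
  endloop
 endfacet
 facet normal 0.878 0.068 -0.473
  outer loop
   vertex 3.2 4.8 0.2
   vertex 3.4 5.0 0.6
   vertex 4.0 1.4 1.2
  endloop
 endfacet
 facet normal -0.870 0.239 -0.432
  outer loop
   vertex 3.2 4.8 0.2
   vertex 0.2 2.2 4.8
   vertex 1.6 4.4 3.2
  endloop
 endfacet
 facet normal -0.516 0.841 -0.163
  outer loop
   vertex 3.2 4.8 0.2
   vertex 1.6 4.4 3.2
   vertex 3.4 5.0 0.6
  endloop
 endfacet
 facet normal 0.048 -0.775 0.630
  outer loop
   vertex 0.8 2.4 5.0
   vertex 0.2 2.2 4.8
   vertex 4.2 1.8 4.0
  endloop
 endfacet
 facet normal -0.425 0.694 0.582
  outer loop
   vertex 0.8 2.4 5.0
   vertex 1.6 4.4 3.2
   vertex 0.2 2.2 4.8
  endloop
 endfacet
 facet normal 0.323 0.558 0.764
  outer loop
   vertex 0.8 2.4 5.0
   vertex 4.2 1.8 4.0
   vertex 1.6 4.4 3.2
  endloop
 endfacet
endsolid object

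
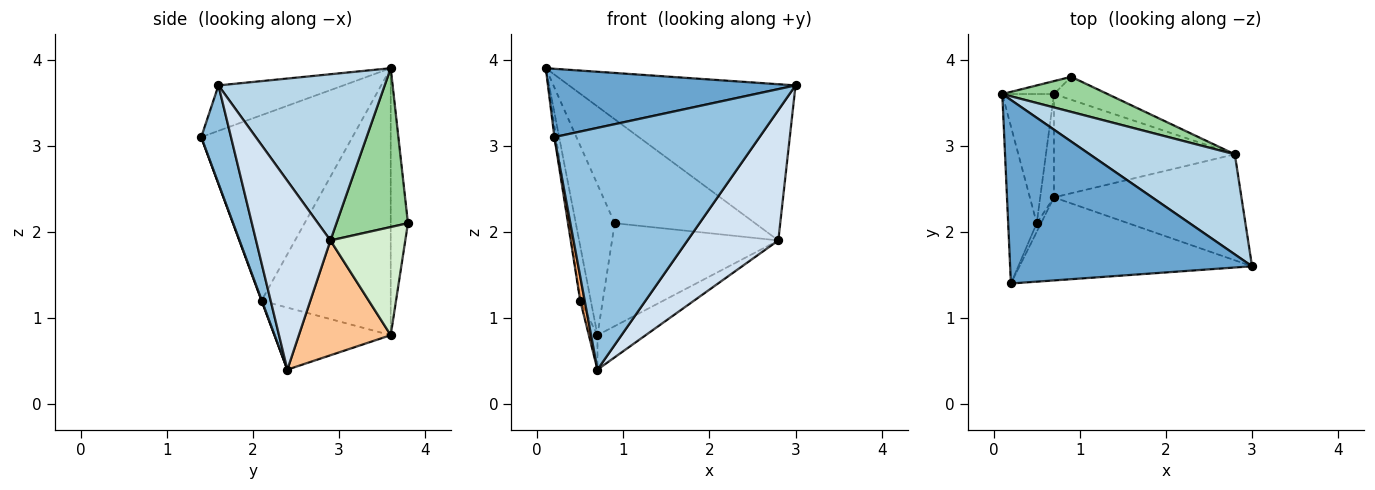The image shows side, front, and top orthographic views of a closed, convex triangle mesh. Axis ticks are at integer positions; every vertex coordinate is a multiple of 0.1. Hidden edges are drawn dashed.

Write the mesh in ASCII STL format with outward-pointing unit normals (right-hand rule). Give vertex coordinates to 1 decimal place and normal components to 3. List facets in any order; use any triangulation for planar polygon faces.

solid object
 facet normal -0.173 -0.344 0.923
  outer loop
   vertex 0.2 1.4 3.1
   vertex 3.0 1.6 3.7
   vertex 0.1 3.6 3.9
  endloop
 endfacet
 facet normal 0.136 -0.937 -0.322
  outer loop
   vertex 0.7 2.4 0.4
   vertex 3.0 1.6 3.7
   vertex 0.2 1.4 3.1
  endloop
 endfacet
 facet normal 0.526 0.716 0.459
  outer loop
   vertex 2.8 2.9 1.9
   vertex 0.1 3.6 3.9
   vertex 3.0 1.6 3.7
  endloop
 endfacet
 facet normal 0.536 -0.655 -0.533
  outer loop
   vertex 2.8 2.9 1.9
   vertex 3.0 1.6 3.7
   vertex 0.7 2.4 0.4
  endloop
 endfacet
 facet normal -0.988 0.010 -0.152
  outer loop
   vertex 0.5 2.1 1.2
   vertex 0.2 1.4 3.1
   vertex 0.1 3.6 3.9
  endloop
 endfacet
 facet normal 0.067 -0.940 -0.336
  outer loop
   vertex 0.5 2.1 1.2
   vertex 0.7 2.4 0.4
   vertex 0.2 1.4 3.1
  endloop
 endfacet
 facet normal 0.516 0.271 -0.813
  outer loop
   vertex 0.7 3.6 0.8
   vertex 2.8 2.9 1.9
   vertex 0.7 2.4 0.4
  endloop
 endfacet
 facet normal -0.979 0.080 -0.189
  outer loop
   vertex 0.7 3.6 0.8
   vertex 0.5 2.1 1.2
   vertex 0.1 3.6 3.9
  endloop
 endfacet
 facet normal -0.974 0.072 -0.216
  outer loop
   vertex 0.7 3.6 0.8
   vertex 0.7 2.4 0.4
   vertex 0.5 2.1 1.2
  endloop
 endfacet
 facet normal 0.435 0.853 0.288
  outer loop
   vertex 0.9 3.8 2.1
   vertex 0.1 3.6 3.9
   vertex 2.8 2.9 1.9
  endloop
 endfacet
 facet normal -0.404 0.912 -0.078
  outer loop
   vertex 0.9 3.8 2.1
   vertex 0.7 3.6 0.8
   vertex 0.1 3.6 3.9
  endloop
 endfacet
 facet normal 0.402 0.894 -0.199
  outer loop
   vertex 0.9 3.8 2.1
   vertex 2.8 2.9 1.9
   vertex 0.7 3.6 0.8
  endloop
 endfacet
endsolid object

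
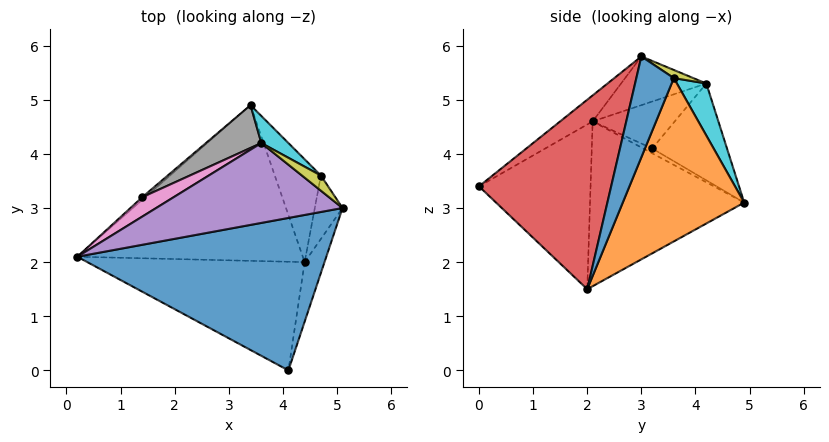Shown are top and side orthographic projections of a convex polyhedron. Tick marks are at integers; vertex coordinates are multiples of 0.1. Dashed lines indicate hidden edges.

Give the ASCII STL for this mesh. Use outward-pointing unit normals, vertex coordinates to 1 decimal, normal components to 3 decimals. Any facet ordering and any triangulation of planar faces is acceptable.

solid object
 facet normal -0.083 -0.606 0.791
  outer loop
   vertex 4.1 0.0 3.4
   vertex 5.1 3.0 5.8
   vertex 0.2 2.1 4.6
  endloop
 endfacet
 facet normal -0.503 -0.555 -0.663
  outer loop
   vertex 4.4 2.0 1.5
   vertex 4.1 0.0 3.4
   vertex 0.2 2.1 4.6
  endloop
 endfacet
 facet normal -0.574 0.235 -0.785
  outer loop
   vertex 4.4 2.0 1.5
   vertex 0.2 2.1 4.6
   vertex 3.4 4.9 3.1
  endloop
 endfacet
 facet normal 0.965 -0.241 -0.101
  outer loop
   vertex 4.4 2.0 1.5
   vertex 5.1 3.0 5.8
   vertex 4.1 0.0 3.4
  endloop
 endfacet
 facet normal -0.252 0.087 0.964
  outer loop
   vertex 3.6 4.2 5.3
   vertex 0.2 2.1 4.6
   vertex 5.1 3.0 5.8
  endloop
 endfacet
 facet normal -0.698 0.559 -0.447
  outer loop
   vertex 1.4 3.2 4.1
   vertex 3.4 4.9 3.1
   vertex 0.2 2.1 4.6
  endloop
 endfacet
 facet normal -0.543 0.757 0.364
  outer loop
   vertex 1.4 3.2 4.1
   vertex 0.2 2.1 4.6
   vertex 3.6 4.2 5.3
  endloop
 endfacet
 facet normal -0.526 0.796 0.301
  outer loop
   vertex 1.4 3.2 4.1
   vertex 3.6 4.2 5.3
   vertex 3.4 4.9 3.1
  endloop
 endfacet
 facet normal 0.296 0.659 0.692
  outer loop
   vertex 4.7 3.6 5.4
   vertex 3.6 4.2 5.3
   vertex 5.1 3.0 5.8
  endloop
 endfacet
 facet normal 0.449 0.862 0.234
  outer loop
   vertex 4.7 3.6 5.4
   vertex 3.4 4.9 3.1
   vertex 3.6 4.2 5.3
  endloop
 endfacet
 facet normal 0.874 0.422 -0.240
  outer loop
   vertex 4.7 3.6 5.4
   vertex 5.1 3.0 5.8
   vertex 4.4 2.0 1.5
  endloop
 endfacet
 facet normal 0.867 0.434 -0.245
  outer loop
   vertex 4.7 3.6 5.4
   vertex 4.4 2.0 1.5
   vertex 3.4 4.9 3.1
  endloop
 endfacet
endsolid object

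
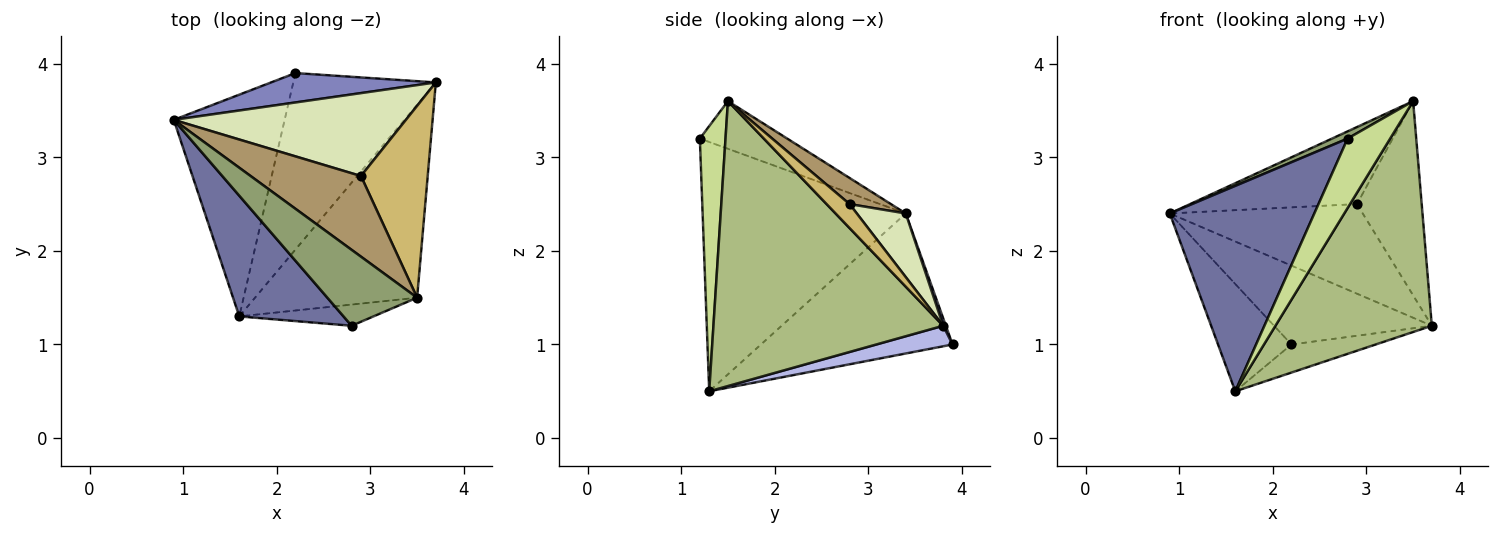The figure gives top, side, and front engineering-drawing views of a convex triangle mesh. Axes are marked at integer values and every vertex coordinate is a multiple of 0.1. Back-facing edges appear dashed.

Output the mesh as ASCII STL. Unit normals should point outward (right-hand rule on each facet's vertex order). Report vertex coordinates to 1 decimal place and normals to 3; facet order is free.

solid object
 facet normal -0.771 -0.549 0.322
  outer loop
   vertex 1.6 1.3 0.5
   vertex 2.8 1.2 3.2
   vertex 0.9 3.4 2.4
  endloop
 endfacet
 facet normal 0.016 0.937 0.349
  outer loop
   vertex 2.2 3.9 1.0
   vertex 0.9 3.4 2.4
   vertex 3.7 3.8 1.2
  endloop
 endfacet
 facet normal -0.751 0.288 -0.595
  outer loop
   vertex 2.2 3.9 1.0
   vertex 1.6 1.3 0.5
   vertex 0.9 3.4 2.4
  endloop
 endfacet
 facet normal 0.141 0.156 -0.978
  outer loop
   vertex 2.2 3.9 1.0
   vertex 3.7 3.8 1.2
   vertex 1.6 1.3 0.5
  endloop
 endfacet
 facet normal -0.467 -0.083 0.880
  outer loop
   vertex 3.5 1.5 3.6
   vertex 0.9 3.4 2.4
   vertex 2.8 1.2 3.2
  endloop
 endfacet
 facet normal 0.748 -0.509 -0.426
  outer loop
   vertex 3.5 1.5 3.6
   vertex 1.6 1.3 0.5
   vertex 3.7 3.8 1.2
  endloop
 endfacet
 facet normal 0.500 -0.829 -0.253
  outer loop
   vertex 3.5 1.5 3.6
   vertex 2.8 1.2 3.2
   vertex 1.6 1.3 0.5
  endloop
 endfacet
 facet normal 0.183 0.722 0.668
  outer loop
   vertex 2.9 2.8 2.5
   vertex 3.7 3.8 1.2
   vertex 0.9 3.4 2.4
  endloop
 endfacet
 facet normal 0.169 0.681 0.713
  outer loop
   vertex 2.9 2.8 2.5
   vertex 0.9 3.4 2.4
   vertex 3.5 1.5 3.6
  endloop
 endfacet
 facet normal 0.245 0.690 0.681
  outer loop
   vertex 2.9 2.8 2.5
   vertex 3.5 1.5 3.6
   vertex 3.7 3.8 1.2
  endloop
 endfacet
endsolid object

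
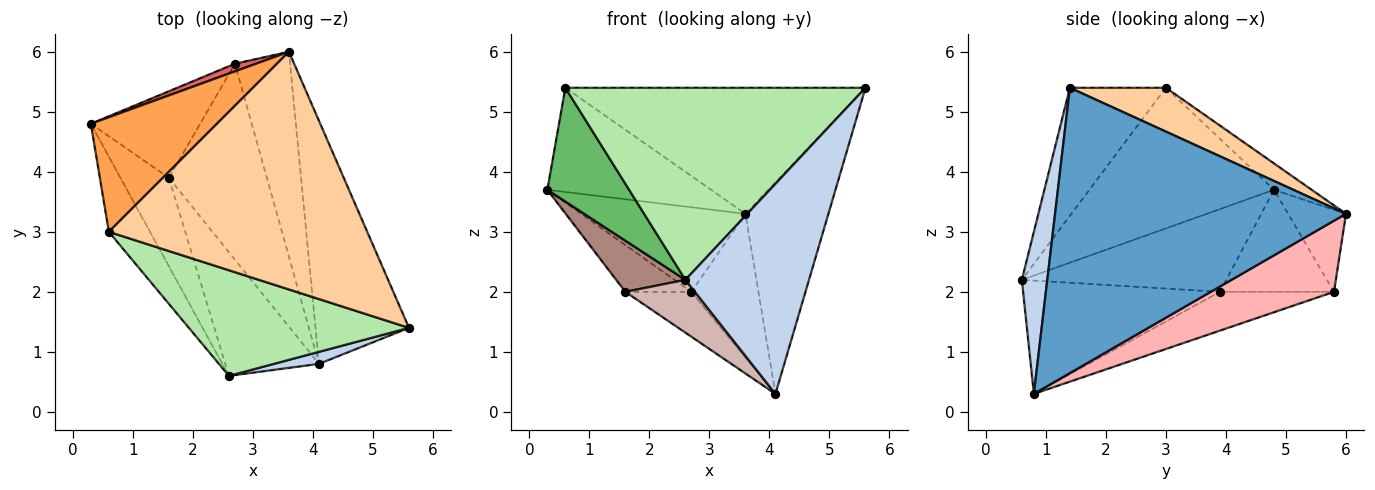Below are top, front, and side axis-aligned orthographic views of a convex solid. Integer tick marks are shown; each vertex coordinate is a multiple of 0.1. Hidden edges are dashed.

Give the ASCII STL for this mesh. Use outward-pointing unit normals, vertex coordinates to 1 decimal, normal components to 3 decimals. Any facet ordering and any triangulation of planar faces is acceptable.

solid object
 facet normal 0.917 0.262 -0.301
  outer loop
   vertex 4.1 0.8 0.3
   vertex 3.6 6.0 3.3
   vertex 5.6 1.4 5.4
  endloop
 endfacet
 facet normal 0.201 -0.978 0.056
  outer loop
   vertex 2.6 0.6 2.2
   vertex 4.1 0.8 0.3
   vertex 5.6 1.4 5.4
  endloop
 endfacet
 facet normal -0.153 0.665 0.731
  outer loop
   vertex 0.6 3.0 5.4
   vertex 3.6 6.0 3.3
   vertex 0.3 4.8 3.7
  endloop
 endfacet
 facet normal 0.148 0.463 0.874
  outer loop
   vertex 0.6 3.0 5.4
   vertex 5.6 1.4 5.4
   vertex 3.6 6.0 3.3
  endloop
 endfacet
 facet normal -0.883 -0.391 -0.258
  outer loop
   vertex 0.6 3.0 5.4
   vertex 0.3 4.8 3.7
   vertex 2.6 0.6 2.2
  endloop
 endfacet
 facet normal -0.270 -0.844 0.464
  outer loop
   vertex 0.6 3.0 5.4
   vertex 2.6 0.6 2.2
   vertex 5.6 1.4 5.4
  endloop
 endfacet
 facet normal -0.331 0.940 0.085
  outer loop
   vertex 2.7 5.8 2.0
   vertex 0.3 4.8 3.7
   vertex 3.6 6.0 3.3
  endloop
 endfacet
 facet normal 0.726 0.395 -0.563
  outer loop
   vertex 2.7 5.8 2.0
   vertex 3.6 6.0 3.3
   vertex 4.1 0.8 0.3
  endloop
 endfacet
 facet normal -0.635 0.367 -0.680
  outer loop
   vertex 1.6 3.9 2.0
   vertex 0.3 4.8 3.7
   vertex 2.7 5.8 2.0
  endloop
 endfacet
 facet normal -0.360 0.208 -0.909
  outer loop
   vertex 1.6 3.9 2.0
   vertex 2.7 5.8 2.0
   vertex 4.1 0.8 0.3
  endloop
 endfacet
 facet normal -0.828 -0.280 -0.485
  outer loop
   vertex 1.6 3.9 2.0
   vertex 2.6 0.6 2.2
   vertex 0.3 4.8 3.7
  endloop
 endfacet
 facet normal -0.744 -0.263 -0.615
  outer loop
   vertex 1.6 3.9 2.0
   vertex 4.1 0.8 0.3
   vertex 2.6 0.6 2.2
  endloop
 endfacet
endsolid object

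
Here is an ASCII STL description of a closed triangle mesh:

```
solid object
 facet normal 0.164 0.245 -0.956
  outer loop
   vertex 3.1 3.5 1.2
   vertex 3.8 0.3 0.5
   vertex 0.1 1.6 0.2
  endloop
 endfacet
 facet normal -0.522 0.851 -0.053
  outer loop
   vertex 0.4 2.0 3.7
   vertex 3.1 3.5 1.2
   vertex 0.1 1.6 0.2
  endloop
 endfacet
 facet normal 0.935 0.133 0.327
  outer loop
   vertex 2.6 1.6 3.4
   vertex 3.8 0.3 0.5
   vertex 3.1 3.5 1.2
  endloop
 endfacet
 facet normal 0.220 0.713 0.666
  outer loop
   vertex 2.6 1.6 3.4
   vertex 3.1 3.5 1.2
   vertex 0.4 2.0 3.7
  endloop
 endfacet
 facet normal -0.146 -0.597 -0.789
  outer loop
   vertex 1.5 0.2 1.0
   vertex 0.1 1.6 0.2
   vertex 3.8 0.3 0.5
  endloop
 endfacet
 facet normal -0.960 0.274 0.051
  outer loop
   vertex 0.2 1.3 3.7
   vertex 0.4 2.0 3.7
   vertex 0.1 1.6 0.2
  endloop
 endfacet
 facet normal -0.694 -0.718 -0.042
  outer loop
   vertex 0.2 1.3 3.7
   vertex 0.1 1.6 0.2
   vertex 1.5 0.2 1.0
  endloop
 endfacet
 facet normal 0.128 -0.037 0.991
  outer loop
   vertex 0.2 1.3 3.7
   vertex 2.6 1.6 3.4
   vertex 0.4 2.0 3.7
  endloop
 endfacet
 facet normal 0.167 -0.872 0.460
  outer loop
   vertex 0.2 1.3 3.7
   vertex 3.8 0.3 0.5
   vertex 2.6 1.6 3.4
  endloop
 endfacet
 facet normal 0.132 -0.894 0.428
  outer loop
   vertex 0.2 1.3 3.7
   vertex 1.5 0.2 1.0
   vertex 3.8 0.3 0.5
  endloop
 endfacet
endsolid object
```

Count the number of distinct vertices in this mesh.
7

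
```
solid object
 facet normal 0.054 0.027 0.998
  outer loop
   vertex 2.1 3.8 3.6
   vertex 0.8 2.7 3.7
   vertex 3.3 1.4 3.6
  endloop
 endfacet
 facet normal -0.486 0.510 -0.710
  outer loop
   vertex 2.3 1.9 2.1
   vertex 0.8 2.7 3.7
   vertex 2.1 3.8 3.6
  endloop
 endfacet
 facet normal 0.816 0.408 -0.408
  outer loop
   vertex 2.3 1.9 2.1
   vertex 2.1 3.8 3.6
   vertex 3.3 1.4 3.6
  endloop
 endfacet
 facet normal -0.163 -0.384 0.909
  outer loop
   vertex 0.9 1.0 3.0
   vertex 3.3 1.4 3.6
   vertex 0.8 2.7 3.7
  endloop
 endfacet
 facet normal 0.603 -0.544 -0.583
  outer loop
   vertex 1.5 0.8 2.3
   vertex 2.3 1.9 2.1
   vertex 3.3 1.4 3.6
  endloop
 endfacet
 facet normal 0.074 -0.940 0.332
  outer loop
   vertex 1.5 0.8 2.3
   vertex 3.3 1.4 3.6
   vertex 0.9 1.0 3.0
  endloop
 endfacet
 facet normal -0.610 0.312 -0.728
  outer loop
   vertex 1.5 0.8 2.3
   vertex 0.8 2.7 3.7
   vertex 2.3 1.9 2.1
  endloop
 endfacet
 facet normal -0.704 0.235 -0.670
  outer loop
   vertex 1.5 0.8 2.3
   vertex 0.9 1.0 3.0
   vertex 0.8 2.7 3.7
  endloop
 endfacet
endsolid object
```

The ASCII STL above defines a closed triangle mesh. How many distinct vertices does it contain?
6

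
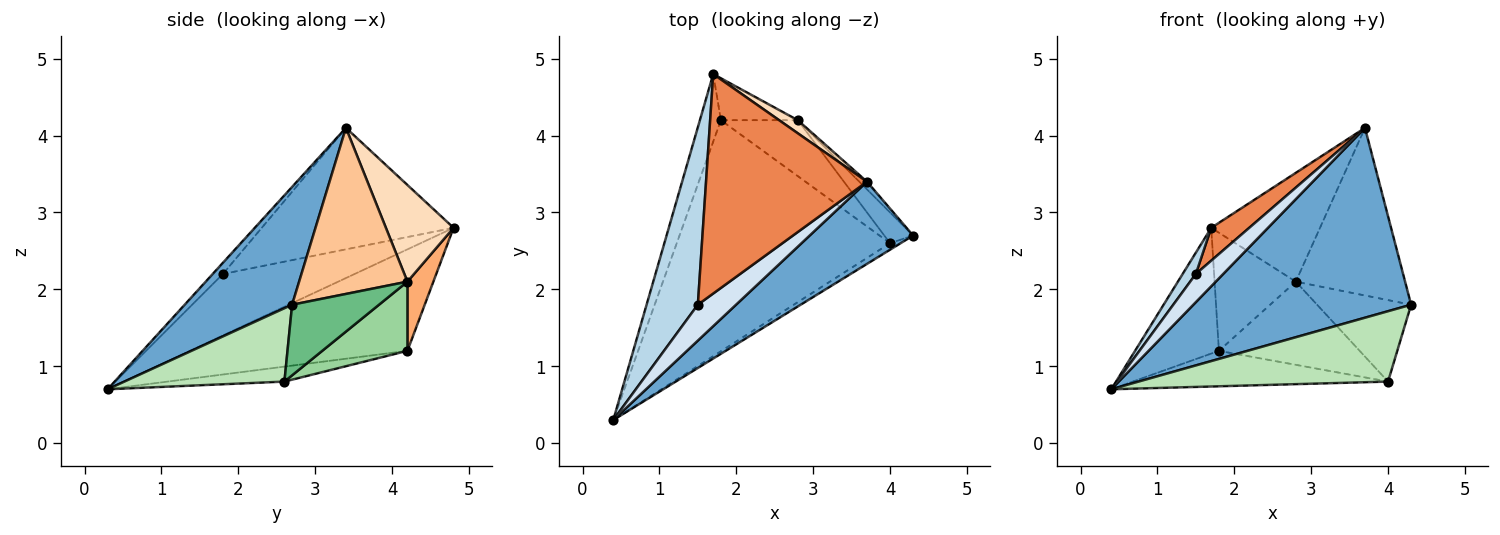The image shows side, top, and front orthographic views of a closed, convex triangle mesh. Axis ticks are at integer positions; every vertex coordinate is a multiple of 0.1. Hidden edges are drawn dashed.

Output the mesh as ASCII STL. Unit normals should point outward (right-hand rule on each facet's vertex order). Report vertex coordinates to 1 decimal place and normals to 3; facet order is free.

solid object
 facet normal 0.412 -0.836 0.362
  outer loop
   vertex 3.7 3.4 4.1
   vertex 0.4 0.3 0.7
   vertex 4.3 2.7 1.8
  endloop
 endfacet
 facet normal -0.916 0.353 -0.190
  outer loop
   vertex 1.8 4.2 1.2
   vertex 0.4 0.3 0.7
   vertex 1.7 4.8 2.8
  endloop
 endfacet
 facet normal -0.766 -0.077 0.638
  outer loop
   vertex 1.5 1.8 2.2
   vertex 1.7 4.8 2.8
   vertex 0.4 0.3 0.7
  endloop
 endfacet
 facet normal -0.224 -0.602 0.766
  outer loop
   vertex 1.5 1.8 2.2
   vertex 0.4 0.3 0.7
   vertex 3.7 3.4 4.1
  endloop
 endfacet
 facet normal -0.598 -0.119 0.793
  outer loop
   vertex 1.5 1.8 2.2
   vertex 3.7 3.4 4.1
   vertex 1.7 4.8 2.8
  endloop
 endfacet
 facet normal 0.288 0.902 -0.320
  outer loop
   vertex 2.8 4.2 2.1
   vertex 1.8 4.2 1.2
   vertex 1.7 4.8 2.8
  endloop
 endfacet
 facet normal 0.703 0.710 -0.033
  outer loop
   vertex 2.8 4.2 2.1
   vertex 3.7 3.4 4.1
   vertex 4.3 2.7 1.8
  endloop
 endfacet
 facet normal 0.525 0.845 0.101
  outer loop
   vertex 2.8 4.2 2.1
   vertex 1.7 4.8 2.8
   vertex 3.7 3.4 4.1
  endloop
 endfacet
 facet normal 0.654 0.708 -0.267
  outer loop
   vertex 4.0 2.6 0.8
   vertex 2.8 4.2 2.1
   vertex 4.3 2.7 1.8
  endloop
 endfacet
 facet normal 0.449 0.742 -0.499
  outer loop
   vertex 4.0 2.6 0.8
   vertex 1.8 4.2 1.2
   vertex 2.8 4.2 2.1
  endloop
 endfacet
 facet normal 0.538 -0.839 -0.078
  outer loop
   vertex 4.0 2.6 0.8
   vertex 4.3 2.7 1.8
   vertex 0.4 0.3 0.7
  endloop
 endfacet
 facet normal -0.069 0.151 -0.986
  outer loop
   vertex 4.0 2.6 0.8
   vertex 0.4 0.3 0.7
   vertex 1.8 4.2 1.2
  endloop
 endfacet
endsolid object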